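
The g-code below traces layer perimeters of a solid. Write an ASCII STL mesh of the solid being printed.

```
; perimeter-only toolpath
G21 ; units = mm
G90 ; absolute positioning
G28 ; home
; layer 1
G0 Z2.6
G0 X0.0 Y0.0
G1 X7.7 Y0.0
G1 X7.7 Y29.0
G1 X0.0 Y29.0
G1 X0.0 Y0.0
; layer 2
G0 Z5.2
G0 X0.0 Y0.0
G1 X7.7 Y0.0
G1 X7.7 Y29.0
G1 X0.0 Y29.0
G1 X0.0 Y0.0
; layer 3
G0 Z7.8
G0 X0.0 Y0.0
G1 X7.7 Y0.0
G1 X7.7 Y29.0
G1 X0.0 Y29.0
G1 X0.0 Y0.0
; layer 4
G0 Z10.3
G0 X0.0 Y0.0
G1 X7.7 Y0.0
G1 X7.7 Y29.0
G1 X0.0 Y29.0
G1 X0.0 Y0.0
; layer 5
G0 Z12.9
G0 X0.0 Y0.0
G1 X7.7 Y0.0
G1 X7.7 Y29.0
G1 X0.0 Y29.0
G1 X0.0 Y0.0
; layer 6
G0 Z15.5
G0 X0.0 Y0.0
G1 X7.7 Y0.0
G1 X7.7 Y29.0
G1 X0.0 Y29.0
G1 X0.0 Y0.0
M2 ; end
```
solid part
  facet normal 0.0000 0.0000 -1.0000
    outer loop
      vertex 7.7 29.0 0.0
      vertex 7.7 0.0 0.0
      vertex 0.0 0.0 0.0
    endloop
  endfacet
  facet normal 0.0000 0.0000 -1.0000
    outer loop
      vertex 0.0 29.0 0.0
      vertex 7.7 29.0 0.0
      vertex 0.0 0.0 0.0
    endloop
  endfacet
  facet normal 0.0000 0.0000 1.0000
    outer loop
      vertex 0.0 0.0 15.5
      vertex 7.7 0.0 15.5
      vertex 7.7 29.0 15.5
    endloop
  endfacet
  facet normal 0.0000 0.0000 1.0000
    outer loop
      vertex 0.0 0.0 15.5
      vertex 7.7 29.0 15.5
      vertex 0.0 29.0 15.5
    endloop
  endfacet
  facet normal 0.0000 -1.0000 0.0000
    outer loop
      vertex 0.0 0.0 0.0
      vertex 7.7 0.0 0.0
      vertex 7.7 0.0 15.5
    endloop
  endfacet
  facet normal 0.0000 -1.0000 0.0000
    outer loop
      vertex 0.0 0.0 0.0
      vertex 7.7 0.0 15.5
      vertex 0.0 0.0 15.5
    endloop
  endfacet
  facet normal 0.0000 1.0000 0.0000
    outer loop
      vertex 7.7 29.0 15.5
      vertex 7.7 29.0 0.0
      vertex 0.0 29.0 0.0
    endloop
  endfacet
  facet normal 0.0000 1.0000 0.0000
    outer loop
      vertex 0.0 29.0 15.5
      vertex 7.7 29.0 15.5
      vertex 0.0 29.0 0.0
    endloop
  endfacet
  facet normal -1.0000 0.0000 0.0000
    outer loop
      vertex 0.0 29.0 15.5
      vertex 0.0 29.0 0.0
      vertex 0.0 0.0 0.0
    endloop
  endfacet
  facet normal -1.0000 0.0000 0.0000
    outer loop
      vertex 0.0 0.0 15.5
      vertex 0.0 29.0 15.5
      vertex 0.0 0.0 0.0
    endloop
  endfacet
  facet normal 1.0000 0.0000 0.0000
    outer loop
      vertex 7.7 0.0 0.0
      vertex 7.7 29.0 0.0
      vertex 7.7 29.0 15.5
    endloop
  endfacet
  facet normal 1.0000 0.0000 0.0000
    outer loop
      vertex 7.7 0.0 0.0
      vertex 7.7 29.0 15.5
      vertex 7.7 0.0 15.5
    endloop
  endfacet
endsolid part

The G0 Z moves step by Δz≈2.6 mm. Every layer's G1 loop is the same polygon, so the solid is a straight extrusion of it from z=0 to z≈15.5. Closing with flat bottom and top caps and triangulating gives 12 facets — a rectangular box, roughly 7.7 × 29 mm footprint and 15.5 mm tall.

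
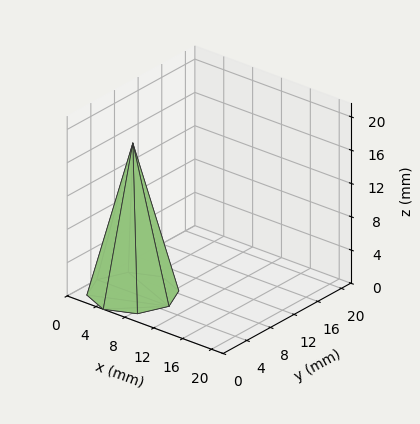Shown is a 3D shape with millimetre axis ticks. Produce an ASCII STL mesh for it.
Reading the render: the shape is a regular 8-sided pyramid, base circumscribed radius ≈ 5 mm, apex at z ≈ 18 mm (dimensions read to the nearest mm from the axis ticks). For the STL, each face is triangulated and given an outward normal.

solid part
  facet normal 0.0000 0.0000 -1.0000
    outer loop
      vertex 5.0 10.0 0.0
      vertex 8.5 8.5 0.0
      vertex 10.0 5.0 0.0
    endloop
  endfacet
  facet normal 0.0000 0.0000 -1.0000
    outer loop
      vertex 1.5 8.5 0.0
      vertex 5.0 10.0 0.0
      vertex 10.0 5.0 0.0
    endloop
  endfacet
  facet normal 0.0000 0.0000 -1.0000
    outer loop
      vertex 0.0 5.0 0.0
      vertex 1.5 8.5 0.0
      vertex 10.0 5.0 0.0
    endloop
  endfacet
  facet normal 0.0000 0.0000 -1.0000
    outer loop
      vertex 1.5 1.5 0.0
      vertex 0.0 5.0 0.0
      vertex 10.0 5.0 0.0
    endloop
  endfacet
  facet normal 0.0000 0.0000 -1.0000
    outer loop
      vertex 5.0 0.0 0.0
      vertex 1.5 1.5 0.0
      vertex 10.0 5.0 0.0
    endloop
  endfacet
  facet normal 0.0000 0.0000 -1.0000
    outer loop
      vertex 8.5 1.5 0.0
      vertex 5.0 0.0 0.0
      vertex 10.0 5.0 0.0
    endloop
  endfacet
  facet normal 0.8906 0.3817 0.2474
    outer loop
      vertex 10.0 5.0 0.0
      vertex 8.5 8.5 0.0
      vertex 5.0 5.0 18.0
    endloop
  endfacet
  facet normal 0.3817 0.8906 0.2474
    outer loop
      vertex 8.5 8.5 0.0
      vertex 5.0 10.0 0.0
      vertex 5.0 5.0 18.0
    endloop
  endfacet
  facet normal -0.3817 0.8906 0.2474
    outer loop
      vertex 5.0 10.0 0.0
      vertex 1.5 8.5 0.0
      vertex 5.0 5.0 18.0
    endloop
  endfacet
  facet normal -0.8906 0.3817 0.2474
    outer loop
      vertex 1.5 8.5 0.0
      vertex 0.0 5.0 0.0
      vertex 5.0 5.0 18.0
    endloop
  endfacet
  facet normal -0.8906 -0.3817 0.2474
    outer loop
      vertex 0.0 5.0 0.0
      vertex 1.5 1.5 0.0
      vertex 5.0 5.0 18.0
    endloop
  endfacet
  facet normal -0.3817 -0.8906 0.2474
    outer loop
      vertex 1.5 1.5 0.0
      vertex 5.0 0.0 0.0
      vertex 5.0 5.0 18.0
    endloop
  endfacet
  facet normal 0.3817 -0.8906 0.2474
    outer loop
      vertex 5.0 0.0 0.0
      vertex 8.5 1.5 0.0
      vertex 5.0 5.0 18.0
    endloop
  endfacet
  facet normal 0.8906 -0.3817 0.2474
    outer loop
      vertex 8.5 1.5 0.0
      vertex 10.0 5.0 0.0
      vertex 5.0 5.0 18.0
    endloop
  endfacet
endsolid part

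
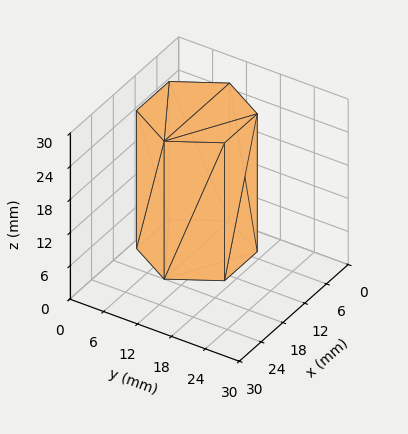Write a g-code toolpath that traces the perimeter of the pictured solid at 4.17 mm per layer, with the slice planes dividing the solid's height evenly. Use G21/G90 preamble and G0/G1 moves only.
Reading the render: the shape is a regular 6-sided prism (a cylinder approximated with 6 flat sides), circumscribed radius ≈ 9 mm, height ≈ 25 mm (dimensions read to the nearest mm from the axis ticks). For the g-code, the solid's height is divided into equal slices at the stated Δz and each level perimeter traced with G1 moves after a G0 lift.

; perimeter-only toolpath
G21 ; units = mm
G90 ; absolute positioning
G28 ; home
; layer 1
G0 Z4.17
G0 X18.00 Y9.00
G1 X13.50 Y16.79
G1 X4.50 Y16.79
G1 X0.00 Y9.00
G1 X4.50 Y1.21
G1 X13.50 Y1.21
G1 X18.00 Y9.00
; layer 2
G0 Z8.33
G0 X18.00 Y9.00
G1 X13.50 Y16.79
G1 X4.50 Y16.79
G1 X0.00 Y9.00
G1 X4.50 Y1.21
G1 X13.50 Y1.21
G1 X18.00 Y9.00
; layer 3
G0 Z12.50
G0 X18.00 Y9.00
G1 X13.50 Y16.79
G1 X4.50 Y16.79
G1 X0.00 Y9.00
G1 X4.50 Y1.21
G1 X13.50 Y1.21
G1 X18.00 Y9.00
; layer 4
G0 Z16.67
G0 X18.00 Y9.00
G1 X13.50 Y16.79
G1 X4.50 Y16.79
G1 X0.00 Y9.00
G1 X4.50 Y1.21
G1 X13.50 Y1.21
G1 X18.00 Y9.00
; layer 5
G0 Z20.83
G0 X18.00 Y9.00
G1 X13.50 Y16.79
G1 X4.50 Y16.79
G1 X0.00 Y9.00
G1 X4.50 Y1.21
G1 X13.50 Y1.21
G1 X18.00 Y9.00
; layer 6
G0 Z25.00
G0 X18.00 Y9.00
G1 X13.50 Y16.79
G1 X4.50 Y16.79
G1 X0.00 Y9.00
G1 X4.50 Y1.21
G1 X13.50 Y1.21
G1 X18.00 Y9.00
M2 ; end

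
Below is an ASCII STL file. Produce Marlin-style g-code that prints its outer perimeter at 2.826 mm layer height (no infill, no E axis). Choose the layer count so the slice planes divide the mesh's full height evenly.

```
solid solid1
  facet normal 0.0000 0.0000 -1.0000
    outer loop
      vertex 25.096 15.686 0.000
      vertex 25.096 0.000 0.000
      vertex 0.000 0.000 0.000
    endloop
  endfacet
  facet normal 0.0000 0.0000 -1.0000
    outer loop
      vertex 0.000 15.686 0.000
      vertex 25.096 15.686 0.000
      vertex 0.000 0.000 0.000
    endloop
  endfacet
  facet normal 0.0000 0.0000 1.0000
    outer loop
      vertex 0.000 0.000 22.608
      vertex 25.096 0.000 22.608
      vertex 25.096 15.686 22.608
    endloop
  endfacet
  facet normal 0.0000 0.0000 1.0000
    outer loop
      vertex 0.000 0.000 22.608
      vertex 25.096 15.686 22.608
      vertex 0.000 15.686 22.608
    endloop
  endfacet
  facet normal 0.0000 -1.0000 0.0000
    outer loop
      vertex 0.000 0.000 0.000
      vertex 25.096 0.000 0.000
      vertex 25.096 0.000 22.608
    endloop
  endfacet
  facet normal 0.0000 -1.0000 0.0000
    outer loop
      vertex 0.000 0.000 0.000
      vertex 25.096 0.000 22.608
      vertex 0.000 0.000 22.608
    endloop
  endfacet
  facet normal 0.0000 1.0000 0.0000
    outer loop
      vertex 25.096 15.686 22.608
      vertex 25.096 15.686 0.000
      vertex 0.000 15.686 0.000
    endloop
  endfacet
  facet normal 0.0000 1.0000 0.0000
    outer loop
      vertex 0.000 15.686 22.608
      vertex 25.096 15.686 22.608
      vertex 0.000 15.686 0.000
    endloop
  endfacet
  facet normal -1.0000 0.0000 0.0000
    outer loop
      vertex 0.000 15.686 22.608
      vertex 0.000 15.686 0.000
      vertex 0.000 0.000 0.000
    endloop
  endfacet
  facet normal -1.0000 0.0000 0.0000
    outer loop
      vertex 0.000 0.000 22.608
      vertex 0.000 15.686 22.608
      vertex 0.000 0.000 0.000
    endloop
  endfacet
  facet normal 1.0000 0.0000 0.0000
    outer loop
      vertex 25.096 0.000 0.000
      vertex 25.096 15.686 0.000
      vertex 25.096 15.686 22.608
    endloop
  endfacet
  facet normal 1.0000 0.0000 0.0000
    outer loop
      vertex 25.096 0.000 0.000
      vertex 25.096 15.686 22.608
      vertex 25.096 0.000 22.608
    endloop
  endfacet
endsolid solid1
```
; perimeter-only toolpath
G21 ; units = mm
G90 ; absolute positioning
G28 ; home
; layer 1
G0 Z2.826
G0 X0.000 Y0.000
G1 X25.096 Y0.000
G1 X25.096 Y15.686
G1 X0.000 Y15.686
G1 X0.000 Y0.000
; layer 2
G0 Z5.652
G0 X0.000 Y0.000
G1 X25.096 Y0.000
G1 X25.096 Y15.686
G1 X0.000 Y15.686
G1 X0.000 Y0.000
; layer 3
G0 Z8.478
G0 X0.000 Y0.000
G1 X25.096 Y0.000
G1 X25.096 Y15.686
G1 X0.000 Y15.686
G1 X0.000 Y0.000
; layer 4
G0 Z11.304
G0 X0.000 Y0.000
G1 X25.096 Y0.000
G1 X25.096 Y15.686
G1 X0.000 Y15.686
G1 X0.000 Y0.000
; layer 5
G0 Z14.130
G0 X0.000 Y0.000
G1 X25.096 Y0.000
G1 X25.096 Y15.686
G1 X0.000 Y15.686
G1 X0.000 Y0.000
; layer 6
G0 Z16.956
G0 X0.000 Y0.000
G1 X25.096 Y0.000
G1 X25.096 Y15.686
G1 X0.000 Y15.686
G1 X0.000 Y0.000
; layer 7
G0 Z19.782
G0 X0.000 Y0.000
G1 X25.096 Y0.000
G1 X25.096 Y15.686
G1 X0.000 Y15.686
G1 X0.000 Y0.000
; layer 8
G0 Z22.608
G0 X0.000 Y0.000
G1 X25.096 Y0.000
G1 X25.096 Y15.686
G1 X0.000 Y15.686
G1 X0.000 Y0.000
M2 ; end

The solid is a rectangular box, roughly 25.1 × 15.7 mm footprint and 22.6 mm tall. Slicing at Δz = 2.826 mm — 8 equal slices spanning the solid's height, so layer i sits at z = i·h/8 — gives 8 non-empty perimeters. Each is a 4-segment closed polygon; G0 lifts to the layer z and rapids to the start vertex, then G1 traces the edges.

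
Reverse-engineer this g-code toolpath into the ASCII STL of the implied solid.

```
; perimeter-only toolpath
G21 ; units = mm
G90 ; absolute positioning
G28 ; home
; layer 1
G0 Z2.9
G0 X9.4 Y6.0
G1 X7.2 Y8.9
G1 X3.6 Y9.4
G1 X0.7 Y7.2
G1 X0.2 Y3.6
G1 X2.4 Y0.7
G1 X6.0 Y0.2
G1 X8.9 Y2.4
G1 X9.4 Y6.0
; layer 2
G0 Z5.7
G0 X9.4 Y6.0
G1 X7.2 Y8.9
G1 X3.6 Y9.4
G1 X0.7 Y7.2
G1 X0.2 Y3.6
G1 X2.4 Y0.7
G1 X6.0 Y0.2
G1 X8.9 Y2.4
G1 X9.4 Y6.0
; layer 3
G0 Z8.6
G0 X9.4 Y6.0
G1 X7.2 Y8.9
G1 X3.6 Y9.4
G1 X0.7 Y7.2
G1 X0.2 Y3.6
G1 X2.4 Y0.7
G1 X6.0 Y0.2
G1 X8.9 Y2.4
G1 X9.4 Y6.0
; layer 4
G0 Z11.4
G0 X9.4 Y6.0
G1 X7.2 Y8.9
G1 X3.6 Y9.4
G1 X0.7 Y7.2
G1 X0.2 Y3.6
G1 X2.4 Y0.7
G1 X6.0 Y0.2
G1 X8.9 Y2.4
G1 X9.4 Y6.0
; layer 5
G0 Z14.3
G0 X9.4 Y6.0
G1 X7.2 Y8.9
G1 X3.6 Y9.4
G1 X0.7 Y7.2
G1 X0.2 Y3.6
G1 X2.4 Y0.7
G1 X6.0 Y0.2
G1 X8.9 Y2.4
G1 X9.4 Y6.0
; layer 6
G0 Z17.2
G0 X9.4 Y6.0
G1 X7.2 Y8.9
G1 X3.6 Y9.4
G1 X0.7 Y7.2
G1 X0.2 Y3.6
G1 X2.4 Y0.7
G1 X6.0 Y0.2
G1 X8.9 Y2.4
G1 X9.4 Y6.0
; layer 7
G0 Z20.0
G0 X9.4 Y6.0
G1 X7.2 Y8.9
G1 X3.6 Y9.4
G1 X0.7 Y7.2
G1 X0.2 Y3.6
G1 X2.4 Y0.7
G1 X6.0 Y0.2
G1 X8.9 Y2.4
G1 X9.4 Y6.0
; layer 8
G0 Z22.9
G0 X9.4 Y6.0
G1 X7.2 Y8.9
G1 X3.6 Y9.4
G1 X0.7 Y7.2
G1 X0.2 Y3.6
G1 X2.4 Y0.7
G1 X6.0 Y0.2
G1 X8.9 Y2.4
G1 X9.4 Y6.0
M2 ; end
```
solid part
  facet normal 0.0000 0.0000 -1.0000
    outer loop
      vertex 3.6 9.4 0.0
      vertex 7.2 8.9 0.0
      vertex 9.4 6.0 0.0
    endloop
  endfacet
  facet normal 0.0000 0.0000 -1.0000
    outer loop
      vertex 0.7 7.2 0.0
      vertex 3.6 9.4 0.0
      vertex 9.4 6.0 0.0
    endloop
  endfacet
  facet normal 0.0000 0.0000 -1.0000
    outer loop
      vertex 0.2 3.6 0.0
      vertex 0.7 7.2 0.0
      vertex 9.4 6.0 0.0
    endloop
  endfacet
  facet normal 0.0000 0.0000 -1.0000
    outer loop
      vertex 2.4 0.7 0.0
      vertex 0.2 3.6 0.0
      vertex 9.4 6.0 0.0
    endloop
  endfacet
  facet normal 0.0000 0.0000 -1.0000
    outer loop
      vertex 6.0 0.2 0.0
      vertex 2.4 0.7 0.0
      vertex 9.4 6.0 0.0
    endloop
  endfacet
  facet normal 0.0000 0.0000 -1.0000
    outer loop
      vertex 8.9 2.4 0.0
      vertex 6.0 0.2 0.0
      vertex 9.4 6.0 0.0
    endloop
  endfacet
  facet normal 0.0000 0.0000 1.0000
    outer loop
      vertex 9.4 6.0 22.9
      vertex 7.2 8.9 22.9
      vertex 3.6 9.4 22.9
    endloop
  endfacet
  facet normal 0.0000 0.0000 1.0000
    outer loop
      vertex 9.4 6.0 22.9
      vertex 3.6 9.4 22.9
      vertex 0.7 7.2 22.9
    endloop
  endfacet
  facet normal 0.0000 0.0000 1.0000
    outer loop
      vertex 9.4 6.0 22.9
      vertex 0.7 7.2 22.9
      vertex 0.2 3.6 22.9
    endloop
  endfacet
  facet normal 0.0000 0.0000 1.0000
    outer loop
      vertex 9.4 6.0 22.9
      vertex 0.2 3.6 22.9
      vertex 2.4 0.7 22.9
    endloop
  endfacet
  facet normal 0.0000 0.0000 1.0000
    outer loop
      vertex 9.4 6.0 22.9
      vertex 2.4 0.7 22.9
      vertex 6.0 0.2 22.9
    endloop
  endfacet
  facet normal 0.0000 0.0000 1.0000
    outer loop
      vertex 9.4 6.0 22.9
      vertex 6.0 0.2 22.9
      vertex 8.9 2.4 22.9
    endloop
  endfacet
  facet normal 0.7967 0.6044 0.0000
    outer loop
      vertex 9.4 6.0 0.0
      vertex 7.2 8.9 0.0
      vertex 7.2 8.9 22.9
    endloop
  endfacet
  facet normal 0.7967 0.6044 0.0000
    outer loop
      vertex 9.4 6.0 0.0
      vertex 7.2 8.9 22.9
      vertex 9.4 6.0 22.9
    endloop
  endfacet
  facet normal 0.1376 0.9905 0.0000
    outer loop
      vertex 7.2 8.9 0.0
      vertex 3.6 9.4 0.0
      vertex 3.6 9.4 22.9
    endloop
  endfacet
  facet normal 0.1376 0.9905 0.0000
    outer loop
      vertex 7.2 8.9 0.0
      vertex 3.6 9.4 22.9
      vertex 7.2 8.9 22.9
    endloop
  endfacet
  facet normal -0.6044 0.7967 0.0000
    outer loop
      vertex 3.6 9.4 0.0
      vertex 0.7 7.2 0.0
      vertex 0.7 7.2 22.9
    endloop
  endfacet
  facet normal -0.6044 0.7967 0.0000
    outer loop
      vertex 3.6 9.4 0.0
      vertex 0.7 7.2 22.9
      vertex 3.6 9.4 22.9
    endloop
  endfacet
  facet normal -0.9905 0.1376 0.0000
    outer loop
      vertex 0.7 7.2 0.0
      vertex 0.2 3.6 0.0
      vertex 0.2 3.6 22.9
    endloop
  endfacet
  facet normal -0.9905 0.1376 0.0000
    outer loop
      vertex 0.7 7.2 0.0
      vertex 0.2 3.6 22.9
      vertex 0.7 7.2 22.9
    endloop
  endfacet
  facet normal -0.7967 -0.6044 0.0000
    outer loop
      vertex 0.2 3.6 0.0
      vertex 2.4 0.7 0.0
      vertex 2.4 0.7 22.9
    endloop
  endfacet
  facet normal -0.7967 -0.6044 0.0000
    outer loop
      vertex 0.2 3.6 0.0
      vertex 2.4 0.7 22.9
      vertex 0.2 3.6 22.9
    endloop
  endfacet
  facet normal -0.1376 -0.9905 0.0000
    outer loop
      vertex 2.4 0.7 0.0
      vertex 6.0 0.2 0.0
      vertex 6.0 0.2 22.9
    endloop
  endfacet
  facet normal -0.1376 -0.9905 0.0000
    outer loop
      vertex 2.4 0.7 0.0
      vertex 6.0 0.2 22.9
      vertex 2.4 0.7 22.9
    endloop
  endfacet
  facet normal 0.6044 -0.7967 0.0000
    outer loop
      vertex 6.0 0.2 0.0
      vertex 8.9 2.4 0.0
      vertex 8.9 2.4 22.9
    endloop
  endfacet
  facet normal 0.6044 -0.7967 0.0000
    outer loop
      vertex 6.0 0.2 0.0
      vertex 8.9 2.4 22.9
      vertex 6.0 0.2 22.9
    endloop
  endfacet
  facet normal 0.9905 -0.1376 0.0000
    outer loop
      vertex 8.9 2.4 0.0
      vertex 9.4 6.0 0.0
      vertex 9.4 6.0 22.9
    endloop
  endfacet
  facet normal 0.9905 -0.1376 0.0000
    outer loop
      vertex 8.9 2.4 0.0
      vertex 9.4 6.0 22.9
      vertex 8.9 2.4 22.9
    endloop
  endfacet
endsolid part

The G0 Z moves step by Δz≈2.9 mm. Every layer's G1 loop is the same polygon, so the solid is a straight extrusion of it from z=0 to z≈22.9. Closing with flat bottom and top caps and triangulating gives 28 facets — a regular 8-sided prism (a cylinder approximated with 8 flat sides), circumscribed radius ≈ 4.8 mm, height ≈ 22.9 mm.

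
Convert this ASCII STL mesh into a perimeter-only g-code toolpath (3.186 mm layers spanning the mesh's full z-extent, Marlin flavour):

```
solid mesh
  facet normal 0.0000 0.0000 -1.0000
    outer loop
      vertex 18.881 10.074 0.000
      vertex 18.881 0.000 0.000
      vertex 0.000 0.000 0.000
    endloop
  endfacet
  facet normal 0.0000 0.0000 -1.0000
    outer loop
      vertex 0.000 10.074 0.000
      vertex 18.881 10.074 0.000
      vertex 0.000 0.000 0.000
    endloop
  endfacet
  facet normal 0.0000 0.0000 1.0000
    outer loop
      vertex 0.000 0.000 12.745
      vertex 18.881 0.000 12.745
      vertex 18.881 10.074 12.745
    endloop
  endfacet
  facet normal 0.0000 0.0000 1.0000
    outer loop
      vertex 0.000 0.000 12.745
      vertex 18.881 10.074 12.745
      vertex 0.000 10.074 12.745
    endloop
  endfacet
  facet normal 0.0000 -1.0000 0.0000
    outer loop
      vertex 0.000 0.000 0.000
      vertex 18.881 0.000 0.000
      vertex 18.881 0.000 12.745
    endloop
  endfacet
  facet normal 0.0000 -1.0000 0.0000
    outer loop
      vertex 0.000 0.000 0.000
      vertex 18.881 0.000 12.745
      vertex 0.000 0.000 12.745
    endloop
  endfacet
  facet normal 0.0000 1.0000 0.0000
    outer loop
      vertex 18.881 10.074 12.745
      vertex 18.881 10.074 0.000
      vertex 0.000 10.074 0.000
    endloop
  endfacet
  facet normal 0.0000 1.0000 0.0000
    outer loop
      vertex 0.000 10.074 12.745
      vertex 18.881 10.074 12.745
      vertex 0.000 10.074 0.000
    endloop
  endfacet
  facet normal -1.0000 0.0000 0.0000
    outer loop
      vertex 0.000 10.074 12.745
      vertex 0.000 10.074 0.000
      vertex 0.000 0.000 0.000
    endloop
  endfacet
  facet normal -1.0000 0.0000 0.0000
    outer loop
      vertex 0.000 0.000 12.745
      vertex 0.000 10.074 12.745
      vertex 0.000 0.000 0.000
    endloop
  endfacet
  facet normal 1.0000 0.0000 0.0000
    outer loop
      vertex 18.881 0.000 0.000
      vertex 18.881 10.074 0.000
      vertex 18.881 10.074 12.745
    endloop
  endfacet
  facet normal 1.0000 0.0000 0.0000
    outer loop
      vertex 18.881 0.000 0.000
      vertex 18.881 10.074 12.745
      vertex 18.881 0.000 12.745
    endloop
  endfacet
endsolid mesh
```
; perimeter-only toolpath
G21 ; units = mm
G90 ; absolute positioning
G28 ; home
; layer 1
G0 Z3.186
G0 X0.000 Y0.000
G1 X18.881 Y0.000
G1 X18.881 Y10.074
G1 X0.000 Y10.074
G1 X0.000 Y0.000
; layer 2
G0 Z6.372
G0 X0.000 Y0.000
G1 X18.881 Y0.000
G1 X18.881 Y10.074
G1 X0.000 Y10.074
G1 X0.000 Y0.000
; layer 3
G0 Z9.559
G0 X0.000 Y0.000
G1 X18.881 Y0.000
G1 X18.881 Y10.074
G1 X0.000 Y10.074
G1 X0.000 Y0.000
; layer 4
G0 Z12.745
G0 X0.000 Y0.000
G1 X18.881 Y0.000
G1 X18.881 Y10.074
G1 X0.000 Y10.074
G1 X0.000 Y0.000
M2 ; end

The solid is a rectangular box, roughly 18.9 × 10.1 mm footprint and 12.7 mm tall. Slicing at Δz = 3.186 mm — 4 equal slices spanning the solid's height, so layer i sits at z = i·h/4 — gives 4 non-empty perimeters. Each is a 4-segment closed polygon; G0 lifts to the layer z and rapids to the start vertex, then G1 traces the edges.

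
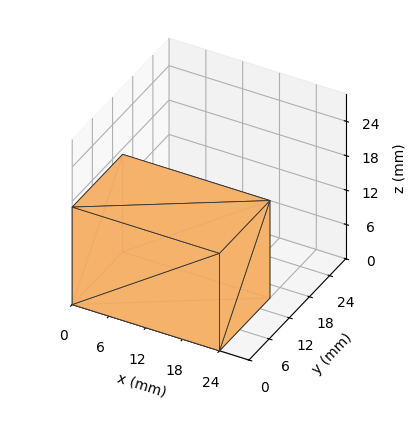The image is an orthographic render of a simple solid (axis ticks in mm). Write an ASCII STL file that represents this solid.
Reading the render: the shape is a rectangular box, roughly 24 × 15 mm footprint and 17 mm tall (dimensions read to the nearest mm from the axis ticks). For the STL, each face is triangulated and given an outward normal.

solid part
  facet normal 0.0000 0.0000 -1.0000
    outer loop
      vertex 24.0 15.0 0.0
      vertex 24.0 0.0 0.0
      vertex 0.0 0.0 0.0
    endloop
  endfacet
  facet normal 0.0000 0.0000 -1.0000
    outer loop
      vertex 0.0 15.0 0.0
      vertex 24.0 15.0 0.0
      vertex 0.0 0.0 0.0
    endloop
  endfacet
  facet normal 0.0000 0.0000 1.0000
    outer loop
      vertex 0.0 0.0 17.0
      vertex 24.0 0.0 17.0
      vertex 24.0 15.0 17.0
    endloop
  endfacet
  facet normal 0.0000 0.0000 1.0000
    outer loop
      vertex 0.0 0.0 17.0
      vertex 24.0 15.0 17.0
      vertex 0.0 15.0 17.0
    endloop
  endfacet
  facet normal 0.0000 -1.0000 0.0000
    outer loop
      vertex 0.0 0.0 0.0
      vertex 24.0 0.0 0.0
      vertex 24.0 0.0 17.0
    endloop
  endfacet
  facet normal 0.0000 -1.0000 0.0000
    outer loop
      vertex 0.0 0.0 0.0
      vertex 24.0 0.0 17.0
      vertex 0.0 0.0 17.0
    endloop
  endfacet
  facet normal 0.0000 1.0000 0.0000
    outer loop
      vertex 24.0 15.0 17.0
      vertex 24.0 15.0 0.0
      vertex 0.0 15.0 0.0
    endloop
  endfacet
  facet normal 0.0000 1.0000 0.0000
    outer loop
      vertex 0.0 15.0 17.0
      vertex 24.0 15.0 17.0
      vertex 0.0 15.0 0.0
    endloop
  endfacet
  facet normal -1.0000 0.0000 0.0000
    outer loop
      vertex 0.0 15.0 17.0
      vertex 0.0 15.0 0.0
      vertex 0.0 0.0 0.0
    endloop
  endfacet
  facet normal -1.0000 0.0000 0.0000
    outer loop
      vertex 0.0 0.0 17.0
      vertex 0.0 15.0 17.0
      vertex 0.0 0.0 0.0
    endloop
  endfacet
  facet normal 1.0000 0.0000 0.0000
    outer loop
      vertex 24.0 0.0 0.0
      vertex 24.0 15.0 0.0
      vertex 24.0 15.0 17.0
    endloop
  endfacet
  facet normal 1.0000 0.0000 0.0000
    outer loop
      vertex 24.0 0.0 0.0
      vertex 24.0 15.0 17.0
      vertex 24.0 0.0 17.0
    endloop
  endfacet
endsolid part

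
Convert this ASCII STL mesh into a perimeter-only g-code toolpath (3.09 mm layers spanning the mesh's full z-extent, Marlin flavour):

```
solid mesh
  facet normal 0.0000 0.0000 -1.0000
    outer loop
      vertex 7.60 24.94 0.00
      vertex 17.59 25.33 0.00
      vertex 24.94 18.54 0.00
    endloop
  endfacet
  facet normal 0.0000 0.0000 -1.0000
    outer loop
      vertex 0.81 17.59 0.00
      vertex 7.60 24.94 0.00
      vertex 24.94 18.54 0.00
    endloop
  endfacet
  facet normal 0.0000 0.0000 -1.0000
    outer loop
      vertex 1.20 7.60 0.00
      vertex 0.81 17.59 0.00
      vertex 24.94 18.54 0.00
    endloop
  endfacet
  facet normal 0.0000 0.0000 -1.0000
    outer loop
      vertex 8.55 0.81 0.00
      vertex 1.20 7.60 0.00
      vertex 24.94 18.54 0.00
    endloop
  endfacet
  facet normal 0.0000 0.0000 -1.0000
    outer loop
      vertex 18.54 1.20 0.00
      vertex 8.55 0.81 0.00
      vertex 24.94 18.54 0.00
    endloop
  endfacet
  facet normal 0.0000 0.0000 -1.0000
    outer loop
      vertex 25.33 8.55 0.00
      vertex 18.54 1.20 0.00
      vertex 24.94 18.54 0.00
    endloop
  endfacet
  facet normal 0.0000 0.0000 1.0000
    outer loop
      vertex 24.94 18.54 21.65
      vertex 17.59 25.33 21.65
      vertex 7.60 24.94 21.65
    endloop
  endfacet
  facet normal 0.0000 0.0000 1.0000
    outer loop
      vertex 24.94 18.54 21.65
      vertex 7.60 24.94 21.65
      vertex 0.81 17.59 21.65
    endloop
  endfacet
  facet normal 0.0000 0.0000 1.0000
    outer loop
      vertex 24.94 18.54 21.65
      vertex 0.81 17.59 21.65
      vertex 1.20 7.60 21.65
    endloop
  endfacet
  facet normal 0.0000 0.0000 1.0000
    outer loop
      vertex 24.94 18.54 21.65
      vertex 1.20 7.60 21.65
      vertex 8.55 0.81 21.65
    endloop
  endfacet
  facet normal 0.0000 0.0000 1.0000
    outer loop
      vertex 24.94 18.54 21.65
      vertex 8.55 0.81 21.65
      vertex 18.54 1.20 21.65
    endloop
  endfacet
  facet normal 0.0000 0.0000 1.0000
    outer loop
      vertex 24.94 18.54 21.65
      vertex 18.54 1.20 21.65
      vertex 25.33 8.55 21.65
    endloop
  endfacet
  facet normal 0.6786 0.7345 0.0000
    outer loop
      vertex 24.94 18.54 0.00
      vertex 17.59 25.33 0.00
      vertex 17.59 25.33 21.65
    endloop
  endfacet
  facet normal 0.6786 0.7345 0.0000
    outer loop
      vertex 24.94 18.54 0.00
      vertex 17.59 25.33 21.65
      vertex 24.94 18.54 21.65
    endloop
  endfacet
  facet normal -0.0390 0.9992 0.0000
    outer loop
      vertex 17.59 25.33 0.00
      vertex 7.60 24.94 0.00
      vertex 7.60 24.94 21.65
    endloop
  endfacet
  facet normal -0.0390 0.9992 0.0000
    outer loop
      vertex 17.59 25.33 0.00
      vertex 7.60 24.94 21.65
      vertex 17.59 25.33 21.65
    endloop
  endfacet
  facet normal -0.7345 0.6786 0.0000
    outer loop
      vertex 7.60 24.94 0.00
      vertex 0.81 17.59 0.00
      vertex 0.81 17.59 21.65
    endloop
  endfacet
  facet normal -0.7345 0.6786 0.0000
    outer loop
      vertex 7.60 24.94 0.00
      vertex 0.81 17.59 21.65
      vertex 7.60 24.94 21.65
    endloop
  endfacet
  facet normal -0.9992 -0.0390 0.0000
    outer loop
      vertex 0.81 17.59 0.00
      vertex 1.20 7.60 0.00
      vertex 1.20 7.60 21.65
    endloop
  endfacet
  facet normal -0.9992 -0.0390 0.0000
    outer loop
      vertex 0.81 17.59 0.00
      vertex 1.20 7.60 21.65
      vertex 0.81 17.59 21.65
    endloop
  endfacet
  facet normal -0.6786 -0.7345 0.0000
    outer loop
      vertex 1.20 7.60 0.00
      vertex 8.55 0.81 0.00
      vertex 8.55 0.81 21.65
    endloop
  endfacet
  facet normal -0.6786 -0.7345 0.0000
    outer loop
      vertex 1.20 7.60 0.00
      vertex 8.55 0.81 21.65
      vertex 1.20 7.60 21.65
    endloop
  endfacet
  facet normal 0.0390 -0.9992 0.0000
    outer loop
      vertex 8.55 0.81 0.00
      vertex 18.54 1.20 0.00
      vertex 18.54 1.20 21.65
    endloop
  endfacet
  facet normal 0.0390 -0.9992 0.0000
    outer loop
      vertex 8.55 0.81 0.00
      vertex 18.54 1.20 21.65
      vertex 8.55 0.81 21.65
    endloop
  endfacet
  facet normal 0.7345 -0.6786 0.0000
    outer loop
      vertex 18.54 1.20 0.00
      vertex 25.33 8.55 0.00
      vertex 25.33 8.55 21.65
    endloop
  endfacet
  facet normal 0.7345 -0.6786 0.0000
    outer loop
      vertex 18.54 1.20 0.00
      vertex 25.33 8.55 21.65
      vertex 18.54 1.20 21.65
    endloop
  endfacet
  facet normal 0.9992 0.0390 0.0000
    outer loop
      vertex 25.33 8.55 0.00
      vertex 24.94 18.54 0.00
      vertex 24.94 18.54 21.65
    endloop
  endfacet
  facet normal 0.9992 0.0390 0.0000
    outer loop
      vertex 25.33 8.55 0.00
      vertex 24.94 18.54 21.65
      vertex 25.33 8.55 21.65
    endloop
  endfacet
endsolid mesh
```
; perimeter-only toolpath
G21 ; units = mm
G90 ; absolute positioning
G28 ; home
; layer 1
G0 Z3.09
G0 X24.94 Y18.54
G1 X17.59 Y25.33
G1 X7.60 Y24.94
G1 X0.81 Y17.59
G1 X1.20 Y7.60
G1 X8.55 Y0.81
G1 X18.54 Y1.20
G1 X25.33 Y8.55
G1 X24.94 Y18.54
; layer 2
G0 Z6.19
G0 X24.94 Y18.54
G1 X17.59 Y25.33
G1 X7.60 Y24.94
G1 X0.81 Y17.59
G1 X1.20 Y7.60
G1 X8.55 Y0.81
G1 X18.54 Y1.20
G1 X25.33 Y8.55
G1 X24.94 Y18.54
; layer 3
G0 Z9.28
G0 X24.94 Y18.54
G1 X17.59 Y25.33
G1 X7.60 Y24.94
G1 X0.81 Y17.59
G1 X1.20 Y7.60
G1 X8.55 Y0.81
G1 X18.54 Y1.20
G1 X25.33 Y8.55
G1 X24.94 Y18.54
; layer 4
G0 Z12.37
G0 X24.94 Y18.54
G1 X17.59 Y25.33
G1 X7.60 Y24.94
G1 X0.81 Y17.59
G1 X1.20 Y7.60
G1 X8.55 Y0.81
G1 X18.54 Y1.20
G1 X25.33 Y8.55
G1 X24.94 Y18.54
; layer 5
G0 Z15.46
G0 X24.94 Y18.54
G1 X17.59 Y25.33
G1 X7.60 Y24.94
G1 X0.81 Y17.59
G1 X1.20 Y7.60
G1 X8.55 Y0.81
G1 X18.54 Y1.20
G1 X25.33 Y8.55
G1 X24.94 Y18.54
; layer 6
G0 Z18.56
G0 X24.94 Y18.54
G1 X17.59 Y25.33
G1 X7.60 Y24.94
G1 X0.81 Y17.59
G1 X1.20 Y7.60
G1 X8.55 Y0.81
G1 X18.54 Y1.20
G1 X25.33 Y8.55
G1 X24.94 Y18.54
; layer 7
G0 Z21.65
G0 X24.94 Y18.54
G1 X17.59 Y25.33
G1 X7.60 Y24.94
G1 X0.81 Y17.59
G1 X1.20 Y7.60
G1 X8.55 Y0.81
G1 X18.54 Y1.20
G1 X25.33 Y8.55
G1 X24.94 Y18.54
M2 ; end

The solid is a regular 8-sided prism (a cylinder approximated with 8 flat sides), circumscribed radius ≈ 13.1 mm, height ≈ 21.6 mm. Slicing at Δz = 3.09 mm — 7 equal slices spanning the solid's height, so layer i sits at z = i·h/7 — gives 7 non-empty perimeters. Each is a 8-segment closed polygon; G0 lifts to the layer z and rapids to the start vertex, then G1 traces the edges.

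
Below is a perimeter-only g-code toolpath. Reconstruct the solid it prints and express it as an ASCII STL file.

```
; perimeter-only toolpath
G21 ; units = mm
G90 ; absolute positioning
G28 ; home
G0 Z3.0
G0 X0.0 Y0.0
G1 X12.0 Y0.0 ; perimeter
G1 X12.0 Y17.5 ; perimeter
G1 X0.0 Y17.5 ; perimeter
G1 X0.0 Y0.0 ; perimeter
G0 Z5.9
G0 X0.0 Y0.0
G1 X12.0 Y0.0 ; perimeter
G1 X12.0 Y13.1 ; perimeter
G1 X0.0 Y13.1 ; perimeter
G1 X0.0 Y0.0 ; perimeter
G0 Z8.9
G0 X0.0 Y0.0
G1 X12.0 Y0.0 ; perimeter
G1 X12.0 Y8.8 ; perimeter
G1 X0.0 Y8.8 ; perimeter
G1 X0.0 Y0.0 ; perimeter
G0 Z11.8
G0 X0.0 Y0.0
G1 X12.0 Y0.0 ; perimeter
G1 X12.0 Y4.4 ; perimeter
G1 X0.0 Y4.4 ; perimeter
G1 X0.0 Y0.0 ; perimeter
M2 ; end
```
solid part
  facet normal 0.0000 0.0000 -1.0000
    outer loop
      vertex 12.0 21.9 0.0
      vertex 12.0 0.0 0.0
      vertex 0.0 0.0 0.0
    endloop
  endfacet
  facet normal 0.0000 0.0000 -1.0000
    outer loop
      vertex 0.0 21.9 0.0
      vertex 12.0 21.9 0.0
      vertex 0.0 0.0 0.0
    endloop
  endfacet
  facet normal 0.0000 -1.0000 0.0000
    outer loop
      vertex 0.0 0.0 0.0
      vertex 12.0 0.0 0.0
      vertex 12.0 0.0 14.8
    endloop
  endfacet
  facet normal 0.0000 -1.0000 0.0000
    outer loop
      vertex 0.0 0.0 0.0
      vertex 12.0 0.0 14.8
      vertex 0.0 0.0 14.8
    endloop
  endfacet
  facet normal 0.0000 0.5599 0.8285
    outer loop
      vertex 0.0 0.0 14.8
      vertex 12.0 0.0 14.8
      vertex 12.0 21.9 0.0
    endloop
  endfacet
  facet normal 0.0000 0.5599 0.8285
    outer loop
      vertex 0.0 0.0 14.8
      vertex 12.0 21.9 0.0
      vertex 0.0 21.9 0.0
    endloop
  endfacet
  facet normal -1.0000 0.0000 0.0000
    outer loop
      vertex 0.0 0.0 14.8
      vertex 0.0 21.9 0.0
      vertex 0.0 0.0 0.0
    endloop
  endfacet
  facet normal 1.0000 0.0000 0.0000
    outer loop
      vertex 12.0 0.0 0.0
      vertex 12.0 21.9 0.0
      vertex 12.0 0.0 14.8
    endloop
  endfacet
endsolid part

The G0 Z moves step by Δz≈3.0 mm. The G1 loops shrink linearly with z, so the solid tapers from its base footprint up to z≈14.8. Closing with a flat bottom cap and the tapered top and triangulating gives 8 facets — a wedge (ramp): 12 × 21.9 mm base, rising to 14.8 mm along the y=0 edge and sloping linearly to z=0 at y=21.9.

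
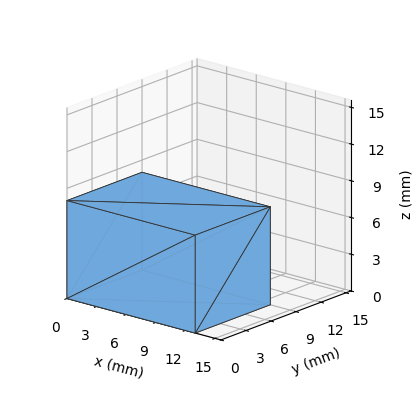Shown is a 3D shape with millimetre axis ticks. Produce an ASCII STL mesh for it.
Reading the render: the shape is a rectangular box, roughly 13 × 9 mm footprint and 8 mm tall (dimensions read to the nearest mm from the axis ticks). For the STL, each face is triangulated and given an outward normal.

solid part
  facet normal 0.0000 0.0000 -1.0000
    outer loop
      vertex 13.000 9.000 0.000
      vertex 13.000 0.000 0.000
      vertex 0.000 0.000 0.000
    endloop
  endfacet
  facet normal 0.0000 0.0000 -1.0000
    outer loop
      vertex 0.000 9.000 0.000
      vertex 13.000 9.000 0.000
      vertex 0.000 0.000 0.000
    endloop
  endfacet
  facet normal 0.0000 0.0000 1.0000
    outer loop
      vertex 0.000 0.000 8.000
      vertex 13.000 0.000 8.000
      vertex 13.000 9.000 8.000
    endloop
  endfacet
  facet normal 0.0000 0.0000 1.0000
    outer loop
      vertex 0.000 0.000 8.000
      vertex 13.000 9.000 8.000
      vertex 0.000 9.000 8.000
    endloop
  endfacet
  facet normal 0.0000 -1.0000 0.0000
    outer loop
      vertex 0.000 0.000 0.000
      vertex 13.000 0.000 0.000
      vertex 13.000 0.000 8.000
    endloop
  endfacet
  facet normal 0.0000 -1.0000 0.0000
    outer loop
      vertex 0.000 0.000 0.000
      vertex 13.000 0.000 8.000
      vertex 0.000 0.000 8.000
    endloop
  endfacet
  facet normal 0.0000 1.0000 0.0000
    outer loop
      vertex 13.000 9.000 8.000
      vertex 13.000 9.000 0.000
      vertex 0.000 9.000 0.000
    endloop
  endfacet
  facet normal 0.0000 1.0000 0.0000
    outer loop
      vertex 0.000 9.000 8.000
      vertex 13.000 9.000 8.000
      vertex 0.000 9.000 0.000
    endloop
  endfacet
  facet normal -1.0000 0.0000 0.0000
    outer loop
      vertex 0.000 9.000 8.000
      vertex 0.000 9.000 0.000
      vertex 0.000 0.000 0.000
    endloop
  endfacet
  facet normal -1.0000 0.0000 0.0000
    outer loop
      vertex 0.000 0.000 8.000
      vertex 0.000 9.000 8.000
      vertex 0.000 0.000 0.000
    endloop
  endfacet
  facet normal 1.0000 0.0000 0.0000
    outer loop
      vertex 13.000 0.000 0.000
      vertex 13.000 9.000 0.000
      vertex 13.000 9.000 8.000
    endloop
  endfacet
  facet normal 1.0000 0.0000 0.0000
    outer loop
      vertex 13.000 0.000 0.000
      vertex 13.000 9.000 8.000
      vertex 13.000 0.000 8.000
    endloop
  endfacet
endsolid part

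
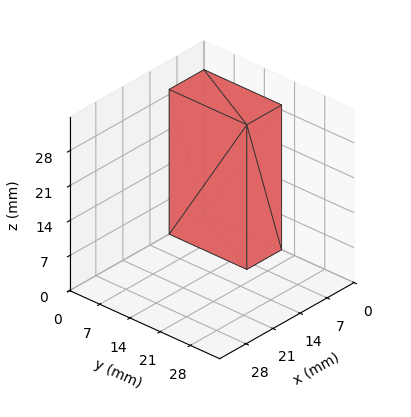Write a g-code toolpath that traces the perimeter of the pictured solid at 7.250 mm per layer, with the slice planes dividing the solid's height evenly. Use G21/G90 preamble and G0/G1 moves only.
Reading the render: the shape is a rectangular box, roughly 9 × 18 mm footprint and 29 mm tall (dimensions read to the nearest mm from the axis ticks). For the g-code, the solid's height is divided into equal slices at the stated Δz and each level perimeter traced with G1 moves after a G0 lift.

; perimeter-only toolpath
G21 ; units = mm
G90 ; absolute positioning
G28 ; home
; layer 1
G0 Z7.250
G0 X0.000 Y0.000
G1 X9.000 Y0.000
G1 X9.000 Y18.000
G1 X0.000 Y18.000
G1 X0.000 Y0.000
; layer 2
G0 Z14.500
G0 X0.000 Y0.000
G1 X9.000 Y0.000
G1 X9.000 Y18.000
G1 X0.000 Y18.000
G1 X0.000 Y0.000
; layer 3
G0 Z21.750
G0 X0.000 Y0.000
G1 X9.000 Y0.000
G1 X9.000 Y18.000
G1 X0.000 Y18.000
G1 X0.000 Y0.000
; layer 4
G0 Z29.000
G0 X0.000 Y0.000
G1 X9.000 Y0.000
G1 X9.000 Y18.000
G1 X0.000 Y18.000
G1 X0.000 Y0.000
M2 ; end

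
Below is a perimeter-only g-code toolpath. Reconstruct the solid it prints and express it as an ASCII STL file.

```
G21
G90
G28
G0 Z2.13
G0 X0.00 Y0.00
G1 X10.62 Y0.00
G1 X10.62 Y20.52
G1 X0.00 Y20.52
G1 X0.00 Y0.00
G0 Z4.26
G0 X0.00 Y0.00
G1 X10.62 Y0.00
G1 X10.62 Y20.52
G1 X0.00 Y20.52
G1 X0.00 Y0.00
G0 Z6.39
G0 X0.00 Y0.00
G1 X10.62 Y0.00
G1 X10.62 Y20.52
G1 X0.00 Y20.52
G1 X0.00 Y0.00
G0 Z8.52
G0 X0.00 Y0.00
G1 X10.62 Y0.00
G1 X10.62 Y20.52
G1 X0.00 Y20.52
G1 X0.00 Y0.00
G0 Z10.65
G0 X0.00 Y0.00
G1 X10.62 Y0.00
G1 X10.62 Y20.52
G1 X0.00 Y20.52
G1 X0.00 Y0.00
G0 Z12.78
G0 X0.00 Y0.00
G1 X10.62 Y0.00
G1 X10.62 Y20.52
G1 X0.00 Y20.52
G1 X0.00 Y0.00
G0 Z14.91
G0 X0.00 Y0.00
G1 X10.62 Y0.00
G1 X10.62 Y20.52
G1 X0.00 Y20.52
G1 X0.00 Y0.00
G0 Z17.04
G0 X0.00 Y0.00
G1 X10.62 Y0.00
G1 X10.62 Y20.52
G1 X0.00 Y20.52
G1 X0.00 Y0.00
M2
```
solid part
  facet normal 0.0000 0.0000 -1.0000
    outer loop
      vertex 10.62 20.52 0.00
      vertex 10.62 0.00 0.00
      vertex 0.00 0.00 0.00
    endloop
  endfacet
  facet normal 0.0000 0.0000 -1.0000
    outer loop
      vertex 0.00 20.52 0.00
      vertex 10.62 20.52 0.00
      vertex 0.00 0.00 0.00
    endloop
  endfacet
  facet normal 0.0000 0.0000 1.0000
    outer loop
      vertex 0.00 0.00 17.04
      vertex 10.62 0.00 17.04
      vertex 10.62 20.52 17.04
    endloop
  endfacet
  facet normal 0.0000 0.0000 1.0000
    outer loop
      vertex 0.00 0.00 17.04
      vertex 10.62 20.52 17.04
      vertex 0.00 20.52 17.04
    endloop
  endfacet
  facet normal 0.0000 -1.0000 0.0000
    outer loop
      vertex 0.00 0.00 0.00
      vertex 10.62 0.00 0.00
      vertex 10.62 0.00 17.04
    endloop
  endfacet
  facet normal 0.0000 -1.0000 0.0000
    outer loop
      vertex 0.00 0.00 0.00
      vertex 10.62 0.00 17.04
      vertex 0.00 0.00 17.04
    endloop
  endfacet
  facet normal 0.0000 1.0000 0.0000
    outer loop
      vertex 10.62 20.52 17.04
      vertex 10.62 20.52 0.00
      vertex 0.00 20.52 0.00
    endloop
  endfacet
  facet normal 0.0000 1.0000 0.0000
    outer loop
      vertex 0.00 20.52 17.04
      vertex 10.62 20.52 17.04
      vertex 0.00 20.52 0.00
    endloop
  endfacet
  facet normal -1.0000 0.0000 0.0000
    outer loop
      vertex 0.00 20.52 17.04
      vertex 0.00 20.52 0.00
      vertex 0.00 0.00 0.00
    endloop
  endfacet
  facet normal -1.0000 0.0000 0.0000
    outer loop
      vertex 0.00 0.00 17.04
      vertex 0.00 20.52 17.04
      vertex 0.00 0.00 0.00
    endloop
  endfacet
  facet normal 1.0000 0.0000 0.0000
    outer loop
      vertex 10.62 0.00 0.00
      vertex 10.62 20.52 0.00
      vertex 10.62 20.52 17.04
    endloop
  endfacet
  facet normal 1.0000 0.0000 0.0000
    outer loop
      vertex 10.62 0.00 0.00
      vertex 10.62 20.52 17.04
      vertex 10.62 0.00 17.04
    endloop
  endfacet
endsolid part

The G0 Z moves step by Δz≈2.13 mm. Every layer's G1 loop is the same polygon, so the solid is a straight extrusion of it from z=0 to z≈17. Closing with flat bottom and top caps and triangulating gives 12 facets — a rectangular box, roughly 10.6 × 20.5 mm footprint and 17 mm tall.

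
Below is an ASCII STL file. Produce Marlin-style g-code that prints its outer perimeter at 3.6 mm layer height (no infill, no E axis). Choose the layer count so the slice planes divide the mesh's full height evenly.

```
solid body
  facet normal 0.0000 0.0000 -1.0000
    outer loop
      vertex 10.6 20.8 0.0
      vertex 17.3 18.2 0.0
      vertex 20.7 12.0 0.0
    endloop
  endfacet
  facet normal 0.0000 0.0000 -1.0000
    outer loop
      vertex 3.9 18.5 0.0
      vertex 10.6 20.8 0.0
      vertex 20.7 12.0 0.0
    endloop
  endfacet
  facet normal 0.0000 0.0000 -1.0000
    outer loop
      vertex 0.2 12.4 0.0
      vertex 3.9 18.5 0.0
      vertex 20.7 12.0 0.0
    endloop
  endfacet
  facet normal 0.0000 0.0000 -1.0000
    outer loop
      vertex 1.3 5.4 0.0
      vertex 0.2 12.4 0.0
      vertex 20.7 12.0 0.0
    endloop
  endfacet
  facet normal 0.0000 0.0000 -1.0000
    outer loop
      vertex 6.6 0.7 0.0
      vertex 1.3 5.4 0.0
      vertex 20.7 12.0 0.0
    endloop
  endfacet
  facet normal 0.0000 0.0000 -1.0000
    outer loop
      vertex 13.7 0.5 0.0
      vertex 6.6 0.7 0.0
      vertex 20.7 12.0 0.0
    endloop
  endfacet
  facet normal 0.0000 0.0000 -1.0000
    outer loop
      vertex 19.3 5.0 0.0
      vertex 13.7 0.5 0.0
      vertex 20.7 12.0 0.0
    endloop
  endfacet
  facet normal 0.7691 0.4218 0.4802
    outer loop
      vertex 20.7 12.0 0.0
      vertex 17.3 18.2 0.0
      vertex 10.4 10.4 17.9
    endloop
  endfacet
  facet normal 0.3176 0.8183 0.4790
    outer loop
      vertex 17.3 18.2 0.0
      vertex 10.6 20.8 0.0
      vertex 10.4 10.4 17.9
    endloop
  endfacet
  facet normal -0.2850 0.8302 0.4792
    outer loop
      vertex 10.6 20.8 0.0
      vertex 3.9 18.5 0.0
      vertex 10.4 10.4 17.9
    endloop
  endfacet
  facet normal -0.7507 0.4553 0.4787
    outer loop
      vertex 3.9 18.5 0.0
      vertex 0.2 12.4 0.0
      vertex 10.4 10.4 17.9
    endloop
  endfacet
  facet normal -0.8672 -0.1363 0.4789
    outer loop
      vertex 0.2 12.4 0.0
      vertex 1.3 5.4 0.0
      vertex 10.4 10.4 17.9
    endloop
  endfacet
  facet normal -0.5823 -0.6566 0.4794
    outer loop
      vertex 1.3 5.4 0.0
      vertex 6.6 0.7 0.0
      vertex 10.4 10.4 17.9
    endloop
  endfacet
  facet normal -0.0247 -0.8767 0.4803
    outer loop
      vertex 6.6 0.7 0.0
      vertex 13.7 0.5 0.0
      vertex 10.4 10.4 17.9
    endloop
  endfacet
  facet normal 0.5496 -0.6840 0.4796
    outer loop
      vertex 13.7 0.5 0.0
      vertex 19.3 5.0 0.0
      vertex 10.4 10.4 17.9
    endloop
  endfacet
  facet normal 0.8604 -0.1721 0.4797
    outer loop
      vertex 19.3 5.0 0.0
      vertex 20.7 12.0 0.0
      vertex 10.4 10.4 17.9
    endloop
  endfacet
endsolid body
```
; perimeter-only toolpath
G21 ; units = mm
G90 ; absolute positioning
G28 ; home
; layer 1
G0 Z3.6
G0 X18.6 Y11.7
G1 X15.9 Y16.6
G1 X10.6 Y18.7
G1 X5.2 Y16.9
G1 X2.2 Y12.0
G1 X3.1 Y6.4
G1 X7.4 Y2.6
G1 X13.0 Y2.5
G1 X17.5 Y6.1
G1 X18.6 Y11.7
; layer 2
G0 Z7.2
G0 X16.6 Y11.4
G1 X14.5 Y15.1
G1 X10.5 Y16.6
G1 X6.5 Y15.3
G1 X4.3 Y11.6
G1 X4.9 Y7.4
G1 X8.1 Y4.6
G1 X12.4 Y4.5
G1 X15.7 Y7.2
G1 X16.6 Y11.4
; layer 3
G0 Z10.7
G0 X14.5 Y11.0
G1 X13.2 Y13.5
G1 X10.5 Y14.6
G1 X7.8 Y13.6
G1 X6.3 Y11.2
G1 X6.8 Y8.4
G1 X8.9 Y6.5
G1 X11.7 Y6.4
G1 X14.0 Y8.2
G1 X14.5 Y11.0
; layer 4
G0 Z14.3
G0 X12.5 Y10.7
G1 X11.8 Y12.0
G1 X10.4 Y12.5
G1 X9.1 Y12.0
G1 X8.4 Y10.8
G1 X8.6 Y9.4
G1 X9.6 Y8.5
G1 X11.1 Y8.4
G1 X12.2 Y9.3
G1 X12.5 Y10.7
M2 ; end

The solid is a regular 9-sided pyramid, base circumscribed radius ≈ 10.4 mm, apex at z ≈ 17.9 mm. Slicing at Δz = 3.6 mm — 5 equal slices spanning the solid's height, so layer i sits at z = i·h/5 — gives 4 non-empty perimeters. Each is a 9-segment closed polygon; G0 lifts to the layer z and rapids to the start vertex, then G1 traces the edges. The cross-section shrinks linearly with z (the slice at the apex is degenerate and omitted).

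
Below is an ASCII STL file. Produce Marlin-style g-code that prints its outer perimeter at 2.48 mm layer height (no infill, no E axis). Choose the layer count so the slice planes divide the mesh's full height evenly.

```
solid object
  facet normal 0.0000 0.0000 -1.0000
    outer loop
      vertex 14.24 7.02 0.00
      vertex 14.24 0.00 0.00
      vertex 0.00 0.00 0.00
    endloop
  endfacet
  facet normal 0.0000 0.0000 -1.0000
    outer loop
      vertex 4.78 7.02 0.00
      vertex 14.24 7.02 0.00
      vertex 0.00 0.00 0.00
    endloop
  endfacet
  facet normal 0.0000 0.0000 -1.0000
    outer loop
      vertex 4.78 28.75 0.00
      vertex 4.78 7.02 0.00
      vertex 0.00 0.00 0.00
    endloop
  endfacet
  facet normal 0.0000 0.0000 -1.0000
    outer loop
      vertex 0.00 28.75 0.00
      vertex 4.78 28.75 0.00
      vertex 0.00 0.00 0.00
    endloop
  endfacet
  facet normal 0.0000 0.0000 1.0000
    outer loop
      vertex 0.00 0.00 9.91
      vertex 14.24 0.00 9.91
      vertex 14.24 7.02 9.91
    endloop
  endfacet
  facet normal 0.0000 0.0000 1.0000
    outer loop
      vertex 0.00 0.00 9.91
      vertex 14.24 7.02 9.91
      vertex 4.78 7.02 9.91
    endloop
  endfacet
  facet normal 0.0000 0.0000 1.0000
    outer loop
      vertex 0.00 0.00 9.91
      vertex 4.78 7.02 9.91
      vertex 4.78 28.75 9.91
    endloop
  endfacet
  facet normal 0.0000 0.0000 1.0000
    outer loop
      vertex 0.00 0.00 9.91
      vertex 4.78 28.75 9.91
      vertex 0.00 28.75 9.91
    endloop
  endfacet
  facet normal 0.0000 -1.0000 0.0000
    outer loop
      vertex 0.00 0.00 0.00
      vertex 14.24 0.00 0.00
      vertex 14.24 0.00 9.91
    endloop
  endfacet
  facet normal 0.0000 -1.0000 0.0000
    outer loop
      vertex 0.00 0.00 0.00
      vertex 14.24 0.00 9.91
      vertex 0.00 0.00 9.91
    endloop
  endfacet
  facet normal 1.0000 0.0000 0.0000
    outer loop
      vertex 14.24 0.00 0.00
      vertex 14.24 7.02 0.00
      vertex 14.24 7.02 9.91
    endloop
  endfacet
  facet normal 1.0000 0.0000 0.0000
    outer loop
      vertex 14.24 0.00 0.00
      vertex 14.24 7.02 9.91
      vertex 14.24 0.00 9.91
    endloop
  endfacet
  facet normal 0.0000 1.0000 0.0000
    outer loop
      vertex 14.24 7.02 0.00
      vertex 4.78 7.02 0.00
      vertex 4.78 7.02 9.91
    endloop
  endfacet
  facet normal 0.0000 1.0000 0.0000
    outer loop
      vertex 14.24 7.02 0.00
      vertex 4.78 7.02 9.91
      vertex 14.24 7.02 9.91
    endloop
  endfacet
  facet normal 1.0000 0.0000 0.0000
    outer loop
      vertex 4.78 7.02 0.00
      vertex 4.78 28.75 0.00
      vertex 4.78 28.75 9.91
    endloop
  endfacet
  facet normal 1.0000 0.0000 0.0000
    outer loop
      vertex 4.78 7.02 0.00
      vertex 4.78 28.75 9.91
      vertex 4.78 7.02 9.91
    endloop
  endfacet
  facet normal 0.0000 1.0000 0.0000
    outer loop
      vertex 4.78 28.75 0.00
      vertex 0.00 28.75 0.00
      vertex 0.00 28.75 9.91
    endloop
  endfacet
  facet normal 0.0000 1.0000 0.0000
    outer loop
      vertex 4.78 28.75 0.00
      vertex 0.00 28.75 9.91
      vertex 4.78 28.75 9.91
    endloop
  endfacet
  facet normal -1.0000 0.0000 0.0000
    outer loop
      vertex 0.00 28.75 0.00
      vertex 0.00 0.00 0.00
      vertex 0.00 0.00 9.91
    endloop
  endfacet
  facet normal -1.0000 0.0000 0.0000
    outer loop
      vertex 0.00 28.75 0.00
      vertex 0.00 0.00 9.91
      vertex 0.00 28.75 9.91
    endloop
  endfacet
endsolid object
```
; perimeter-only toolpath
G21 ; units = mm
G90 ; absolute positioning
G28 ; home
; layer 1
G0 Z2.48
G0 X0.00 Y0.00
G1 X14.24 Y0.00
G1 X14.24 Y7.02
G1 X4.78 Y7.02
G1 X4.78 Y28.75
G1 X0.00 Y28.75
G1 X0.00 Y0.00
; layer 2
G0 Z4.96
G0 X0.00 Y0.00
G1 X14.24 Y0.00
G1 X14.24 Y7.02
G1 X4.78 Y7.02
G1 X4.78 Y28.75
G1 X0.00 Y28.75
G1 X0.00 Y0.00
; layer 3
G0 Z7.43
G0 X0.00 Y0.00
G1 X14.24 Y0.00
G1 X14.24 Y7.02
G1 X4.78 Y7.02
G1 X4.78 Y28.75
G1 X0.00 Y28.75
G1 X0.00 Y0.00
; layer 4
G0 Z9.91
G0 X0.00 Y0.00
G1 X14.24 Y0.00
G1 X14.24 Y7.02
G1 X4.78 Y7.02
G1 X4.78 Y28.75
G1 X0.00 Y28.75
G1 X0.00 Y0.00
M2 ; end

The solid is an L-shaped prism: outer 14.2 × 28.8 mm, arm thicknesses ≈ 7.02 mm (horizontal) and 4.78 mm (vertical), extruded 9.91 mm in z. Slicing at Δz = 2.48 mm — 4 equal slices spanning the solid's height, so layer i sits at z = i·h/4 — gives 4 non-empty perimeters. Each is a 6-segment closed polygon; G0 lifts to the layer z and rapids to the start vertex, then G1 traces the edges.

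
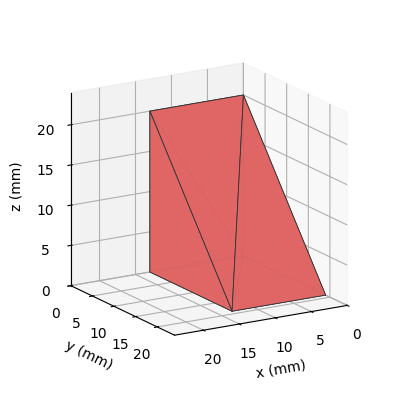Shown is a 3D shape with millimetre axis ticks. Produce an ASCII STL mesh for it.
Reading the render: the shape is a wedge (ramp): 13 × 19 mm base, rising to 20 mm along the y=0 edge and sloping linearly to z=0 at y=19 (dimensions read to the nearest mm from the axis ticks). For the STL, each face is triangulated and given an outward normal.

solid part
  facet normal 0.0000 0.0000 -1.0000
    outer loop
      vertex 13.00 19.00 0.00
      vertex 13.00 0.00 0.00
      vertex 0.00 0.00 0.00
    endloop
  endfacet
  facet normal 0.0000 0.0000 -1.0000
    outer loop
      vertex 0.00 19.00 0.00
      vertex 13.00 19.00 0.00
      vertex 0.00 0.00 0.00
    endloop
  endfacet
  facet normal 0.0000 -1.0000 0.0000
    outer loop
      vertex 0.00 0.00 0.00
      vertex 13.00 0.00 0.00
      vertex 13.00 0.00 20.00
    endloop
  endfacet
  facet normal 0.0000 -1.0000 0.0000
    outer loop
      vertex 0.00 0.00 0.00
      vertex 13.00 0.00 20.00
      vertex 0.00 0.00 20.00
    endloop
  endfacet
  facet normal 0.0000 0.7250 0.6887
    outer loop
      vertex 0.00 0.00 20.00
      vertex 13.00 0.00 20.00
      vertex 13.00 19.00 0.00
    endloop
  endfacet
  facet normal 0.0000 0.7250 0.6887
    outer loop
      vertex 0.00 0.00 20.00
      vertex 13.00 19.00 0.00
      vertex 0.00 19.00 0.00
    endloop
  endfacet
  facet normal -1.0000 0.0000 0.0000
    outer loop
      vertex 0.00 0.00 20.00
      vertex 0.00 19.00 0.00
      vertex 0.00 0.00 0.00
    endloop
  endfacet
  facet normal 1.0000 0.0000 0.0000
    outer loop
      vertex 13.00 0.00 0.00
      vertex 13.00 19.00 0.00
      vertex 13.00 0.00 20.00
    endloop
  endfacet
endsolid part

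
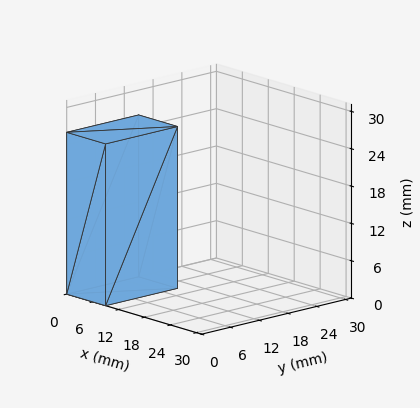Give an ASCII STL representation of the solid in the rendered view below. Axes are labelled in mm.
Reading the render: the shape is a rectangular box, roughly 9 × 15 mm footprint and 26 mm tall (dimensions read to the nearest mm from the axis ticks). For the STL, each face is triangulated and given an outward normal.

solid part
  facet normal 0.0000 0.0000 -1.0000
    outer loop
      vertex 9.0 15.0 0.0
      vertex 9.0 0.0 0.0
      vertex 0.0 0.0 0.0
    endloop
  endfacet
  facet normal 0.0000 0.0000 -1.0000
    outer loop
      vertex 0.0 15.0 0.0
      vertex 9.0 15.0 0.0
      vertex 0.0 0.0 0.0
    endloop
  endfacet
  facet normal 0.0000 0.0000 1.0000
    outer loop
      vertex 0.0 0.0 26.0
      vertex 9.0 0.0 26.0
      vertex 9.0 15.0 26.0
    endloop
  endfacet
  facet normal 0.0000 0.0000 1.0000
    outer loop
      vertex 0.0 0.0 26.0
      vertex 9.0 15.0 26.0
      vertex 0.0 15.0 26.0
    endloop
  endfacet
  facet normal 0.0000 -1.0000 0.0000
    outer loop
      vertex 0.0 0.0 0.0
      vertex 9.0 0.0 0.0
      vertex 9.0 0.0 26.0
    endloop
  endfacet
  facet normal 0.0000 -1.0000 0.0000
    outer loop
      vertex 0.0 0.0 0.0
      vertex 9.0 0.0 26.0
      vertex 0.0 0.0 26.0
    endloop
  endfacet
  facet normal 0.0000 1.0000 0.0000
    outer loop
      vertex 9.0 15.0 26.0
      vertex 9.0 15.0 0.0
      vertex 0.0 15.0 0.0
    endloop
  endfacet
  facet normal 0.0000 1.0000 0.0000
    outer loop
      vertex 0.0 15.0 26.0
      vertex 9.0 15.0 26.0
      vertex 0.0 15.0 0.0
    endloop
  endfacet
  facet normal -1.0000 0.0000 0.0000
    outer loop
      vertex 0.0 15.0 26.0
      vertex 0.0 15.0 0.0
      vertex 0.0 0.0 0.0
    endloop
  endfacet
  facet normal -1.0000 0.0000 0.0000
    outer loop
      vertex 0.0 0.0 26.0
      vertex 0.0 15.0 26.0
      vertex 0.0 0.0 0.0
    endloop
  endfacet
  facet normal 1.0000 0.0000 0.0000
    outer loop
      vertex 9.0 0.0 0.0
      vertex 9.0 15.0 0.0
      vertex 9.0 15.0 26.0
    endloop
  endfacet
  facet normal 1.0000 0.0000 0.0000
    outer loop
      vertex 9.0 0.0 0.0
      vertex 9.0 15.0 26.0
      vertex 9.0 0.0 26.0
    endloop
  endfacet
endsolid part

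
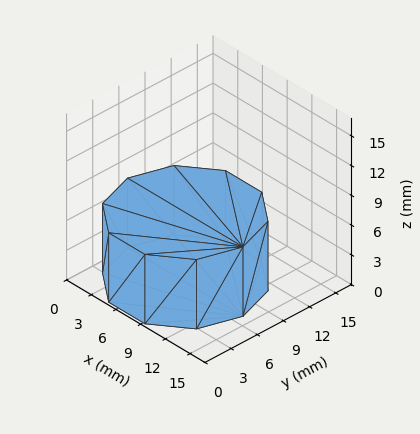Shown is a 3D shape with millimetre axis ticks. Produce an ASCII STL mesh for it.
Reading the render: the shape is a regular 10-sided prism (a cylinder approximated with 10 flat sides), circumscribed radius ≈ 7 mm, height ≈ 7 mm (dimensions read to the nearest mm from the axis ticks). For the STL, each face is triangulated and given an outward normal.

solid part
  facet normal 0.0000 0.0000 -1.0000
    outer loop
      vertex 9.2 13.7 0.0
      vertex 12.7 11.1 0.0
      vertex 14.0 7.0 0.0
    endloop
  endfacet
  facet normal 0.0000 0.0000 -1.0000
    outer loop
      vertex 4.8 13.7 0.0
      vertex 9.2 13.7 0.0
      vertex 14.0 7.0 0.0
    endloop
  endfacet
  facet normal 0.0000 0.0000 -1.0000
    outer loop
      vertex 1.3 11.1 0.0
      vertex 4.8 13.7 0.0
      vertex 14.0 7.0 0.0
    endloop
  endfacet
  facet normal 0.0000 0.0000 -1.0000
    outer loop
      vertex 0.0 7.0 0.0
      vertex 1.3 11.1 0.0
      vertex 14.0 7.0 0.0
    endloop
  endfacet
  facet normal 0.0000 0.0000 -1.0000
    outer loop
      vertex 1.3 2.9 0.0
      vertex 0.0 7.0 0.0
      vertex 14.0 7.0 0.0
    endloop
  endfacet
  facet normal 0.0000 0.0000 -1.0000
    outer loop
      vertex 4.8 0.3 0.0
      vertex 1.3 2.9 0.0
      vertex 14.0 7.0 0.0
    endloop
  endfacet
  facet normal 0.0000 0.0000 -1.0000
    outer loop
      vertex 9.2 0.3 0.0
      vertex 4.8 0.3 0.0
      vertex 14.0 7.0 0.0
    endloop
  endfacet
  facet normal 0.0000 0.0000 -1.0000
    outer loop
      vertex 12.7 2.9 0.0
      vertex 9.2 0.3 0.0
      vertex 14.0 7.0 0.0
    endloop
  endfacet
  facet normal 0.0000 0.0000 1.0000
    outer loop
      vertex 14.0 7.0 7.0
      vertex 12.7 11.1 7.0
      vertex 9.2 13.7 7.0
    endloop
  endfacet
  facet normal 0.0000 0.0000 1.0000
    outer loop
      vertex 14.0 7.0 7.0
      vertex 9.2 13.7 7.0
      vertex 4.8 13.7 7.0
    endloop
  endfacet
  facet normal 0.0000 0.0000 1.0000
    outer loop
      vertex 14.0 7.0 7.0
      vertex 4.8 13.7 7.0
      vertex 1.3 11.1 7.0
    endloop
  endfacet
  facet normal 0.0000 0.0000 1.0000
    outer loop
      vertex 14.0 7.0 7.0
      vertex 1.3 11.1 7.0
      vertex 0.0 7.0 7.0
    endloop
  endfacet
  facet normal 0.0000 0.0000 1.0000
    outer loop
      vertex 14.0 7.0 7.0
      vertex 0.0 7.0 7.0
      vertex 1.3 2.9 7.0
    endloop
  endfacet
  facet normal 0.0000 0.0000 1.0000
    outer loop
      vertex 14.0 7.0 7.0
      vertex 1.3 2.9 7.0
      vertex 4.8 0.3 7.0
    endloop
  endfacet
  facet normal 0.0000 0.0000 1.0000
    outer loop
      vertex 14.0 7.0 7.0
      vertex 4.8 0.3 7.0
      vertex 9.2 0.3 7.0
    endloop
  endfacet
  facet normal 0.0000 0.0000 1.0000
    outer loop
      vertex 14.0 7.0 7.0
      vertex 9.2 0.3 7.0
      vertex 12.7 2.9 7.0
    endloop
  endfacet
  facet normal 0.9532 0.3022 0.0000
    outer loop
      vertex 14.0 7.0 0.0
      vertex 12.7 11.1 0.0
      vertex 12.7 11.1 7.0
    endloop
  endfacet
  facet normal 0.9532 0.3022 0.0000
    outer loop
      vertex 14.0 7.0 0.0
      vertex 12.7 11.1 7.0
      vertex 14.0 7.0 7.0
    endloop
  endfacet
  facet normal 0.5963 0.8027 0.0000
    outer loop
      vertex 12.7 11.1 0.0
      vertex 9.2 13.7 0.0
      vertex 9.2 13.7 7.0
    endloop
  endfacet
  facet normal 0.5963 0.8027 0.0000
    outer loop
      vertex 12.7 11.1 0.0
      vertex 9.2 13.7 7.0
      vertex 12.7 11.1 7.0
    endloop
  endfacet
  facet normal 0.0000 1.0000 0.0000
    outer loop
      vertex 9.2 13.7 0.0
      vertex 4.8 13.7 0.0
      vertex 4.8 13.7 7.0
    endloop
  endfacet
  facet normal 0.0000 1.0000 0.0000
    outer loop
      vertex 9.2 13.7 0.0
      vertex 4.8 13.7 7.0
      vertex 9.2 13.7 7.0
    endloop
  endfacet
  facet normal -0.5963 0.8027 0.0000
    outer loop
      vertex 4.8 13.7 0.0
      vertex 1.3 11.1 0.0
      vertex 1.3 11.1 7.0
    endloop
  endfacet
  facet normal -0.5963 0.8027 0.0000
    outer loop
      vertex 4.8 13.7 0.0
      vertex 1.3 11.1 7.0
      vertex 4.8 13.7 7.0
    endloop
  endfacet
  facet normal -0.9532 0.3022 0.0000
    outer loop
      vertex 1.3 11.1 0.0
      vertex 0.0 7.0 0.0
      vertex 0.0 7.0 7.0
    endloop
  endfacet
  facet normal -0.9532 0.3022 0.0000
    outer loop
      vertex 1.3 11.1 0.0
      vertex 0.0 7.0 7.0
      vertex 1.3 11.1 7.0
    endloop
  endfacet
  facet normal -0.9532 -0.3022 0.0000
    outer loop
      vertex 0.0 7.0 0.0
      vertex 1.3 2.9 0.0
      vertex 1.3 2.9 7.0
    endloop
  endfacet
  facet normal -0.9532 -0.3022 0.0000
    outer loop
      vertex 0.0 7.0 0.0
      vertex 1.3 2.9 7.0
      vertex 0.0 7.0 7.0
    endloop
  endfacet
  facet normal -0.5963 -0.8027 0.0000
    outer loop
      vertex 1.3 2.9 0.0
      vertex 4.8 0.3 0.0
      vertex 4.8 0.3 7.0
    endloop
  endfacet
  facet normal -0.5963 -0.8027 0.0000
    outer loop
      vertex 1.3 2.9 0.0
      vertex 4.8 0.3 7.0
      vertex 1.3 2.9 7.0
    endloop
  endfacet
  facet normal 0.0000 -1.0000 0.0000
    outer loop
      vertex 4.8 0.3 0.0
      vertex 9.2 0.3 0.0
      vertex 9.2 0.3 7.0
    endloop
  endfacet
  facet normal 0.0000 -1.0000 0.0000
    outer loop
      vertex 4.8 0.3 0.0
      vertex 9.2 0.3 7.0
      vertex 4.8 0.3 7.0
    endloop
  endfacet
  facet normal 0.5963 -0.8027 0.0000
    outer loop
      vertex 9.2 0.3 0.0
      vertex 12.7 2.9 0.0
      vertex 12.7 2.9 7.0
    endloop
  endfacet
  facet normal 0.5963 -0.8027 0.0000
    outer loop
      vertex 9.2 0.3 0.0
      vertex 12.7 2.9 7.0
      vertex 9.2 0.3 7.0
    endloop
  endfacet
  facet normal 0.9532 -0.3022 0.0000
    outer loop
      vertex 12.7 2.9 0.0
      vertex 14.0 7.0 0.0
      vertex 14.0 7.0 7.0
    endloop
  endfacet
  facet normal 0.9532 -0.3022 0.0000
    outer loop
      vertex 12.7 2.9 0.0
      vertex 14.0 7.0 7.0
      vertex 12.7 2.9 7.0
    endloop
  endfacet
endsolid part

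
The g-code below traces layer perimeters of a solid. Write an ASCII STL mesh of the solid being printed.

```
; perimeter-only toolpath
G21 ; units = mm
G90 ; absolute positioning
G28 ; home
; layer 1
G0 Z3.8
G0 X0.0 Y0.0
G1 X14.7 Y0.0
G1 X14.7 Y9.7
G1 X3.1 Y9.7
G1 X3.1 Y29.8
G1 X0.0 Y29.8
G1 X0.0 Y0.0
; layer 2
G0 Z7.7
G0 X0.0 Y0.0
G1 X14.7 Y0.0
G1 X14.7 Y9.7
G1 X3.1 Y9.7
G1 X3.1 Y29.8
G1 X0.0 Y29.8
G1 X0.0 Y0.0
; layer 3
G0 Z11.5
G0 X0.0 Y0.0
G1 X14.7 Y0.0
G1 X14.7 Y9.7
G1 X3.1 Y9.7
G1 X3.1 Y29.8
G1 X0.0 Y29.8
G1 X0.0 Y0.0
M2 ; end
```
solid part
  facet normal 0.0000 0.0000 -1.0000
    outer loop
      vertex 14.7 9.7 0.0
      vertex 14.7 0.0 0.0
      vertex 0.0 0.0 0.0
    endloop
  endfacet
  facet normal 0.0000 0.0000 -1.0000
    outer loop
      vertex 3.1 9.7 0.0
      vertex 14.7 9.7 0.0
      vertex 0.0 0.0 0.0
    endloop
  endfacet
  facet normal 0.0000 0.0000 -1.0000
    outer loop
      vertex 3.1 29.8 0.0
      vertex 3.1 9.7 0.0
      vertex 0.0 0.0 0.0
    endloop
  endfacet
  facet normal 0.0000 0.0000 -1.0000
    outer loop
      vertex 0.0 29.8 0.0
      vertex 3.1 29.8 0.0
      vertex 0.0 0.0 0.0
    endloop
  endfacet
  facet normal 0.0000 0.0000 1.0000
    outer loop
      vertex 0.0 0.0 11.5
      vertex 14.7 0.0 11.5
      vertex 14.7 9.7 11.5
    endloop
  endfacet
  facet normal 0.0000 0.0000 1.0000
    outer loop
      vertex 0.0 0.0 11.5
      vertex 14.7 9.7 11.5
      vertex 3.1 9.7 11.5
    endloop
  endfacet
  facet normal 0.0000 0.0000 1.0000
    outer loop
      vertex 0.0 0.0 11.5
      vertex 3.1 9.7 11.5
      vertex 3.1 29.8 11.5
    endloop
  endfacet
  facet normal 0.0000 0.0000 1.0000
    outer loop
      vertex 0.0 0.0 11.5
      vertex 3.1 29.8 11.5
      vertex 0.0 29.8 11.5
    endloop
  endfacet
  facet normal 0.0000 -1.0000 0.0000
    outer loop
      vertex 0.0 0.0 0.0
      vertex 14.7 0.0 0.0
      vertex 14.7 0.0 11.5
    endloop
  endfacet
  facet normal 0.0000 -1.0000 0.0000
    outer loop
      vertex 0.0 0.0 0.0
      vertex 14.7 0.0 11.5
      vertex 0.0 0.0 11.5
    endloop
  endfacet
  facet normal 1.0000 0.0000 0.0000
    outer loop
      vertex 14.7 0.0 0.0
      vertex 14.7 9.7 0.0
      vertex 14.7 9.7 11.5
    endloop
  endfacet
  facet normal 1.0000 0.0000 0.0000
    outer loop
      vertex 14.7 0.0 0.0
      vertex 14.7 9.7 11.5
      vertex 14.7 0.0 11.5
    endloop
  endfacet
  facet normal 0.0000 1.0000 0.0000
    outer loop
      vertex 14.7 9.7 0.0
      vertex 3.1 9.7 0.0
      vertex 3.1 9.7 11.5
    endloop
  endfacet
  facet normal 0.0000 1.0000 0.0000
    outer loop
      vertex 14.7 9.7 0.0
      vertex 3.1 9.7 11.5
      vertex 14.7 9.7 11.5
    endloop
  endfacet
  facet normal 1.0000 0.0000 0.0000
    outer loop
      vertex 3.1 9.7 0.0
      vertex 3.1 29.8 0.0
      vertex 3.1 29.8 11.5
    endloop
  endfacet
  facet normal 1.0000 0.0000 0.0000
    outer loop
      vertex 3.1 9.7 0.0
      vertex 3.1 29.8 11.5
      vertex 3.1 9.7 11.5
    endloop
  endfacet
  facet normal 0.0000 1.0000 0.0000
    outer loop
      vertex 3.1 29.8 0.0
      vertex 0.0 29.8 0.0
      vertex 0.0 29.8 11.5
    endloop
  endfacet
  facet normal 0.0000 1.0000 0.0000
    outer loop
      vertex 3.1 29.8 0.0
      vertex 0.0 29.8 11.5
      vertex 3.1 29.8 11.5
    endloop
  endfacet
  facet normal -1.0000 0.0000 0.0000
    outer loop
      vertex 0.0 29.8 0.0
      vertex 0.0 0.0 0.0
      vertex 0.0 0.0 11.5
    endloop
  endfacet
  facet normal -1.0000 0.0000 0.0000
    outer loop
      vertex 0.0 29.8 0.0
      vertex 0.0 0.0 11.5
      vertex 0.0 29.8 11.5
    endloop
  endfacet
endsolid part

The G0 Z moves step by Δz≈3.8 mm. Every layer's G1 loop is the same polygon, so the solid is a straight extrusion of it from z=0 to z≈11.5. Closing with flat bottom and top caps and triangulating gives 20 facets — an L-shaped prism: outer 14.7 × 29.8 mm, arm thicknesses ≈ 9.7 mm (horizontal) and 3.1 mm (vertical), extruded 11.5 mm in z.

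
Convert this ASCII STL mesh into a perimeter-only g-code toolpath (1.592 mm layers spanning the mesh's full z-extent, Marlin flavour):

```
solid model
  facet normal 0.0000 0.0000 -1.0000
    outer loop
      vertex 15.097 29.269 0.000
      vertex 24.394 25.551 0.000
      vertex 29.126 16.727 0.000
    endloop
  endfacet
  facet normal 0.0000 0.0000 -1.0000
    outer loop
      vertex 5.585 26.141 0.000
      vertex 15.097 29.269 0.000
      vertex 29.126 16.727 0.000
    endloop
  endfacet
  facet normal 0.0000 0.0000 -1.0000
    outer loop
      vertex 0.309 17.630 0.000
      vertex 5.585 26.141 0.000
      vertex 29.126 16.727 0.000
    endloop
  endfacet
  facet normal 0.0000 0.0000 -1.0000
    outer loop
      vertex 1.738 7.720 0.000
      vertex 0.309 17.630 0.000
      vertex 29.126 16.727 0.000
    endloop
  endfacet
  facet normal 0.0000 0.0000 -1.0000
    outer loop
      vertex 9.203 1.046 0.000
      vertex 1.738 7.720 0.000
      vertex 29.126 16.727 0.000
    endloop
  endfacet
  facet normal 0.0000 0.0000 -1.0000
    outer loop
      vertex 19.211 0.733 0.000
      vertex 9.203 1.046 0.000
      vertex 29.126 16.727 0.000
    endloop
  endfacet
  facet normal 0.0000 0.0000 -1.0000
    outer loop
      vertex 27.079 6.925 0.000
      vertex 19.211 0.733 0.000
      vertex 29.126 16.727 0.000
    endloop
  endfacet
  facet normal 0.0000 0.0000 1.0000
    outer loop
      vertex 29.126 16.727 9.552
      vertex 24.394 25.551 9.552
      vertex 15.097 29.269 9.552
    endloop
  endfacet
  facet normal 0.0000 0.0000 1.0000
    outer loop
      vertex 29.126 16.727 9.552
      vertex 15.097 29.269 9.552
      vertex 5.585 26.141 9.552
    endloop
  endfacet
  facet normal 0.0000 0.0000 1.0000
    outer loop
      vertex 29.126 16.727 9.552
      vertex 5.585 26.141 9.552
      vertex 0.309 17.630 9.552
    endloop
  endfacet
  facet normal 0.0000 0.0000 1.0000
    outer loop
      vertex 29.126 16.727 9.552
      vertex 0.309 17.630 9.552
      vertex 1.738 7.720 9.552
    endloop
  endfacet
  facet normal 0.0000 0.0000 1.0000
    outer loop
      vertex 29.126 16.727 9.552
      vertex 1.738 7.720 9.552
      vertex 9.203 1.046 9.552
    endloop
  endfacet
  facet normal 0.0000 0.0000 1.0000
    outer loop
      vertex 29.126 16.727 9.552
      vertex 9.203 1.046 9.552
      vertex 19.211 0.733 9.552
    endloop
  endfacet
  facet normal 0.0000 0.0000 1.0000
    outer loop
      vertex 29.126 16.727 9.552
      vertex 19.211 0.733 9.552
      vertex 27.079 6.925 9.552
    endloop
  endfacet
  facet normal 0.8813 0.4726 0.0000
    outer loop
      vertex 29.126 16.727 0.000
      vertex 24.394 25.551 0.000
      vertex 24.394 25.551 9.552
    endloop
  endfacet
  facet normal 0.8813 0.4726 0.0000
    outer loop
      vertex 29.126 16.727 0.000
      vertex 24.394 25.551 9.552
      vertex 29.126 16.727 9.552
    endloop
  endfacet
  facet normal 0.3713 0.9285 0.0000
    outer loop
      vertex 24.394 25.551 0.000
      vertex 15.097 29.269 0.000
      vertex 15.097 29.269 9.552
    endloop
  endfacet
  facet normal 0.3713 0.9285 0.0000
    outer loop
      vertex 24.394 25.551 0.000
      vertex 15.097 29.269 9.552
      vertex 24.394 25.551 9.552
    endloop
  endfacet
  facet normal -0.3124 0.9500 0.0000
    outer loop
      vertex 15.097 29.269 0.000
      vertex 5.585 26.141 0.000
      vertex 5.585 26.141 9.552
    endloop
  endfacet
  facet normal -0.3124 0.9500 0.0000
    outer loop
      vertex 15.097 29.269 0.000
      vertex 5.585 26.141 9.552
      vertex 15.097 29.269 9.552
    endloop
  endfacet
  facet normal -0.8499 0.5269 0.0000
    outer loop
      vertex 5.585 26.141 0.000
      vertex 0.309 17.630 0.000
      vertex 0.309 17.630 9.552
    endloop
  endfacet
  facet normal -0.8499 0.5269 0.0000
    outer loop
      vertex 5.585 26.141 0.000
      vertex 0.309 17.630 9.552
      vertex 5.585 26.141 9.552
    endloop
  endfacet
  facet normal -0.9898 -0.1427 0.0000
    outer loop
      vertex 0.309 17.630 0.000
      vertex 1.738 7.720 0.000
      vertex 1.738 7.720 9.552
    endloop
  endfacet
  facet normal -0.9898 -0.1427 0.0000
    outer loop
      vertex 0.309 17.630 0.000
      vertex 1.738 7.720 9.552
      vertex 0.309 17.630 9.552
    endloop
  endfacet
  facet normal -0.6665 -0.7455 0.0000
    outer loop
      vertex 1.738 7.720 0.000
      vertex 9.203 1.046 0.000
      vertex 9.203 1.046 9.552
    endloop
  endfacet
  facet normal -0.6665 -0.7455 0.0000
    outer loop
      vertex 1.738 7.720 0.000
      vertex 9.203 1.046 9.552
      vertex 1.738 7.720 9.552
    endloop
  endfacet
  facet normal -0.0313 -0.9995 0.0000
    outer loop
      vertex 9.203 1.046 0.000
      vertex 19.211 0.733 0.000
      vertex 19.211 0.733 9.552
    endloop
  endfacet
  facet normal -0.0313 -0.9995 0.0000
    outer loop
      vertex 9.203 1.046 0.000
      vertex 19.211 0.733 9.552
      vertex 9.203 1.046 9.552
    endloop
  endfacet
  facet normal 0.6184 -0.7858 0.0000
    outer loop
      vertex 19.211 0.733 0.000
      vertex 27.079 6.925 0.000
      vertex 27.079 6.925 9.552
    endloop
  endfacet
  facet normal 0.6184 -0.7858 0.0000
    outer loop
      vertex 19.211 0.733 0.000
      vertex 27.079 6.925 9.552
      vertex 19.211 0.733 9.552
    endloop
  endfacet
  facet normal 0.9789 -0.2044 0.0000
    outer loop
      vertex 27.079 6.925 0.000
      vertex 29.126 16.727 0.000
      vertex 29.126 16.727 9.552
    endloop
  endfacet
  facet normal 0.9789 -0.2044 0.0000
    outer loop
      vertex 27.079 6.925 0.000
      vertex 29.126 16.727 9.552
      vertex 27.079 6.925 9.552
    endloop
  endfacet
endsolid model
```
; perimeter-only toolpath
G21 ; units = mm
G90 ; absolute positioning
G28 ; home
; layer 1
G0 Z1.592
G0 X29.126 Y16.727
G1 X24.394 Y25.551
G1 X15.097 Y29.269
G1 X5.585 Y26.141
G1 X0.309 Y17.630
G1 X1.738 Y7.720
G1 X9.203 Y1.046
G1 X19.211 Y0.733
G1 X27.079 Y6.925
G1 X29.126 Y16.727
; layer 2
G0 Z3.184
G0 X29.126 Y16.727
G1 X24.394 Y25.551
G1 X15.097 Y29.269
G1 X5.585 Y26.141
G1 X0.309 Y17.630
G1 X1.738 Y7.720
G1 X9.203 Y1.046
G1 X19.211 Y0.733
G1 X27.079 Y6.925
G1 X29.126 Y16.727
; layer 3
G0 Z4.776
G0 X29.126 Y16.727
G1 X24.394 Y25.551
G1 X15.097 Y29.269
G1 X5.585 Y26.141
G1 X0.309 Y17.630
G1 X1.738 Y7.720
G1 X9.203 Y1.046
G1 X19.211 Y0.733
G1 X27.079 Y6.925
G1 X29.126 Y16.727
; layer 4
G0 Z6.368
G0 X29.126 Y16.727
G1 X24.394 Y25.551
G1 X15.097 Y29.269
G1 X5.585 Y26.141
G1 X0.309 Y17.630
G1 X1.738 Y7.720
G1 X9.203 Y1.046
G1 X19.211 Y0.733
G1 X27.079 Y6.925
G1 X29.126 Y16.727
; layer 5
G0 Z7.960
G0 X29.126 Y16.727
G1 X24.394 Y25.551
G1 X15.097 Y29.269
G1 X5.585 Y26.141
G1 X0.309 Y17.630
G1 X1.738 Y7.720
G1 X9.203 Y1.046
G1 X19.211 Y0.733
G1 X27.079 Y6.925
G1 X29.126 Y16.727
; layer 6
G0 Z9.552
G0 X29.126 Y16.727
G1 X24.394 Y25.551
G1 X15.097 Y29.269
G1 X5.585 Y26.141
G1 X0.309 Y17.630
G1 X1.738 Y7.720
G1 X9.203 Y1.046
G1 X19.211 Y0.733
G1 X27.079 Y6.925
G1 X29.126 Y16.727
M2 ; end

The solid is a regular 9-sided prism (a cylinder approximated with 9 flat sides), circumscribed radius ≈ 14.6 mm, height ≈ 9.55 mm. Slicing at Δz = 1.592 mm — 6 equal slices spanning the solid's height, so layer i sits at z = i·h/6 — gives 6 non-empty perimeters. Each is a 9-segment closed polygon; G0 lifts to the layer z and rapids to the start vertex, then G1 traces the edges.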